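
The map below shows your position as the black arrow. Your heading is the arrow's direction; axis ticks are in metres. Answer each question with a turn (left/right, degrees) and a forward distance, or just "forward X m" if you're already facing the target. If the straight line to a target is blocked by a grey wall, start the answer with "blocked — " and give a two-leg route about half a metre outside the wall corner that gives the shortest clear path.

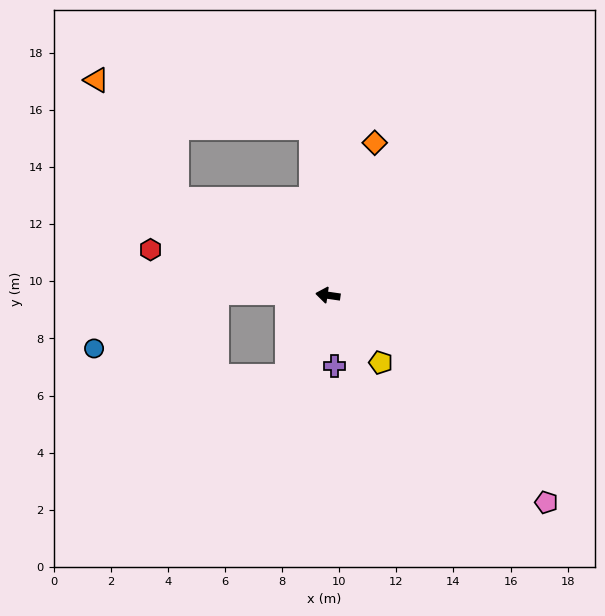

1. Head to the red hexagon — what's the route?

turn right 6°, forward 6.4 m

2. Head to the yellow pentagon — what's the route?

turn left 136°, forward 3.0 m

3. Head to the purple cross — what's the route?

turn left 103°, forward 2.5 m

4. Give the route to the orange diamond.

turn right 99°, forward 5.6 m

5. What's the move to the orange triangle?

blocked — turn right 24°, forward 6.3 m, then turn right 24°, forward 5.0 m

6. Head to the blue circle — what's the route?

blocked — turn left 7°, forward 3.9 m, then turn left 25°, forward 4.7 m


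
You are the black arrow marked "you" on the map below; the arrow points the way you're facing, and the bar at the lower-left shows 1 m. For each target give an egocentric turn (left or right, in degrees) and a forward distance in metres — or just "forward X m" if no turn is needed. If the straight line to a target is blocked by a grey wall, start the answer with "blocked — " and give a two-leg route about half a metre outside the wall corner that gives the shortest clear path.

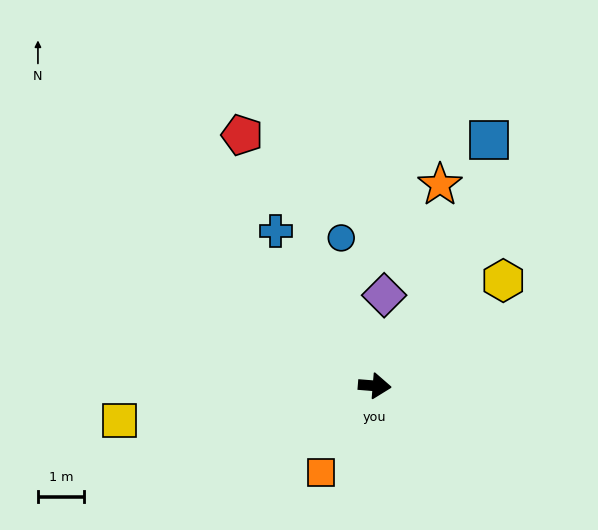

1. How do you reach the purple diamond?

turn left 89°, forward 2.0 m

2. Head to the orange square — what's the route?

turn right 117°, forward 2.2 m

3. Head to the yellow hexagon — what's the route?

turn left 44°, forward 3.6 m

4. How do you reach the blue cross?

turn left 127°, forward 4.0 m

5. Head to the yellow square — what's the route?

turn right 168°, forward 5.6 m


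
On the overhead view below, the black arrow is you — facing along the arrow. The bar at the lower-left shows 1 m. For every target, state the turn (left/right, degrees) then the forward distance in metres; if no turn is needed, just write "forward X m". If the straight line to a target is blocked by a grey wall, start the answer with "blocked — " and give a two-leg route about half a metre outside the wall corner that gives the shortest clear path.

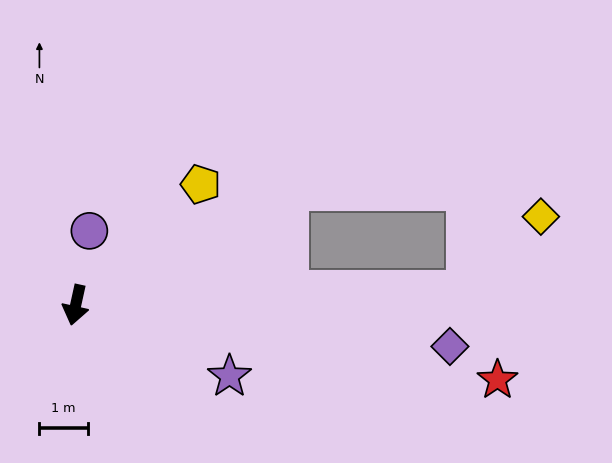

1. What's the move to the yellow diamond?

blocked — turn left 105°, forward 8.0 m, then turn left 42°, forward 2.2 m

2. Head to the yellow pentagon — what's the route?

turn left 146°, forward 3.6 m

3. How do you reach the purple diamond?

turn left 96°, forward 7.7 m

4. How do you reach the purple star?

turn left 78°, forward 3.5 m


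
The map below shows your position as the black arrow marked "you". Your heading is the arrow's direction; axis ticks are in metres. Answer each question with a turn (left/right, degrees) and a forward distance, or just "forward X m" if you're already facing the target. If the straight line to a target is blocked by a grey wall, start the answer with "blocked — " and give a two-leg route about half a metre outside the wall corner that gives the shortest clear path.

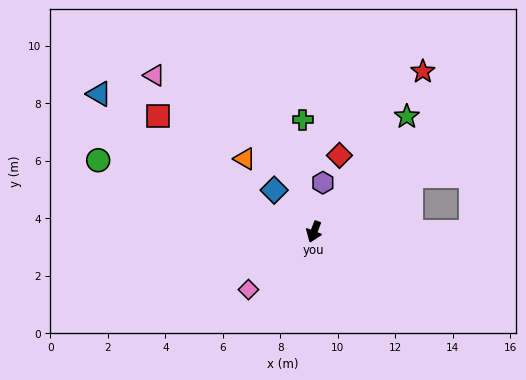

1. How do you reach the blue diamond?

turn right 115°, forward 2.0 m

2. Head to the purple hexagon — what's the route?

turn right 169°, forward 1.7 m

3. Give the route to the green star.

turn left 162°, forward 5.1 m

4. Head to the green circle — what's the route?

turn right 87°, forward 7.9 m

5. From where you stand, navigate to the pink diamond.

turn right 28°, forward 3.0 m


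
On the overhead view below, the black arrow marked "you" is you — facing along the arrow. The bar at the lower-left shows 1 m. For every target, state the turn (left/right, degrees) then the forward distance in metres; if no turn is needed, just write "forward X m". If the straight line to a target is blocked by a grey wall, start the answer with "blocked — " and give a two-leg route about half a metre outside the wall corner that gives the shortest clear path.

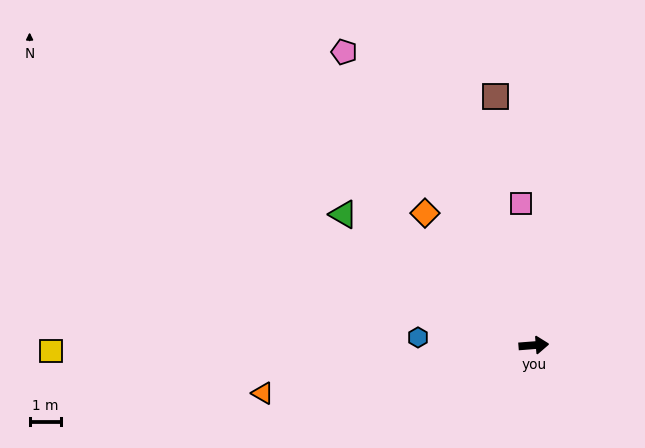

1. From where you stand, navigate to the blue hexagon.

turn left 172°, forward 3.7 m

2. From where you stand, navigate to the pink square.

turn left 91°, forward 4.6 m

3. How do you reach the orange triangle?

turn right 174°, forward 8.8 m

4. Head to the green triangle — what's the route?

turn left 141°, forward 7.4 m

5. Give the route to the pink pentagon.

turn left 118°, forward 11.2 m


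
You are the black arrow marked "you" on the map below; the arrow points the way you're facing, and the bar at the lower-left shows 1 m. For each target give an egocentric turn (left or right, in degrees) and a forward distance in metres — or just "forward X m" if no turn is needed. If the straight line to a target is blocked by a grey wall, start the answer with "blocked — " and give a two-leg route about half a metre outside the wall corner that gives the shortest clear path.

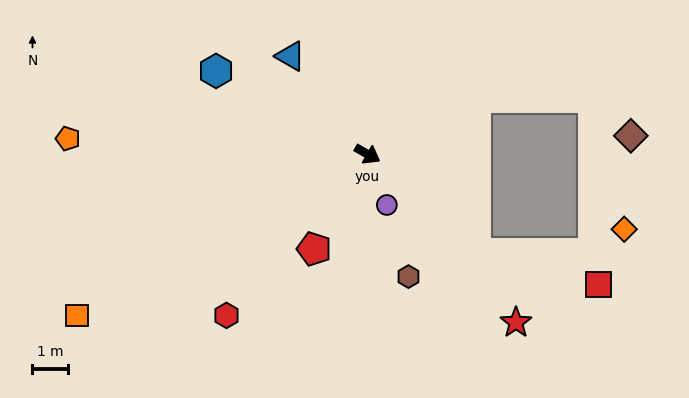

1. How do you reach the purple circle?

turn right 40°, forward 1.5 m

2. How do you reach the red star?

turn right 19°, forward 6.3 m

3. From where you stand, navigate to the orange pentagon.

turn right 153°, forward 8.4 m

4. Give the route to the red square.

blocked — turn right 13°, forward 4.1 m, then turn left 28°, forward 3.5 m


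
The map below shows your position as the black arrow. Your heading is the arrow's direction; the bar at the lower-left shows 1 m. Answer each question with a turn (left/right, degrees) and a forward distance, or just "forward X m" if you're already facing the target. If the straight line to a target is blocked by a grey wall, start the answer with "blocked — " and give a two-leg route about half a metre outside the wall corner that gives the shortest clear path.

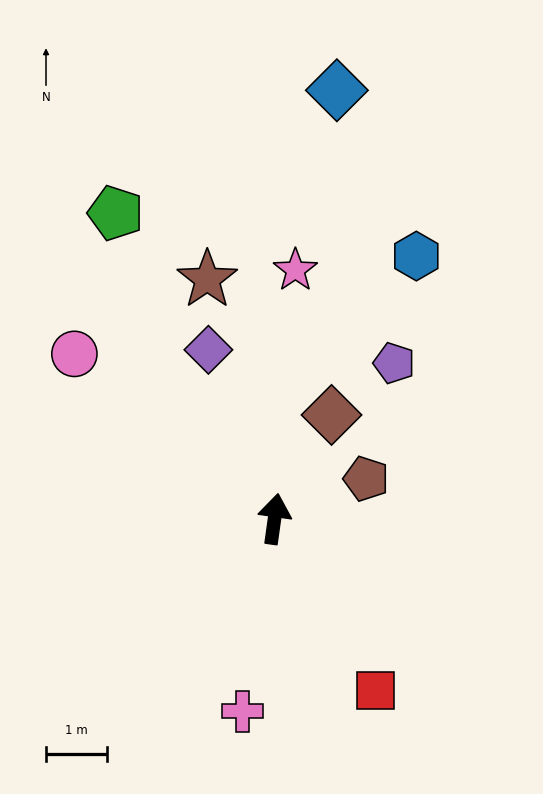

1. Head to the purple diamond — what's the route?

turn left 29°, forward 3.0 m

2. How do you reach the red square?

turn right 142°, forward 3.3 m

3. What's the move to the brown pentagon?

turn right 58°, forward 1.6 m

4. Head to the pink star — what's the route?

turn left 3°, forward 4.1 m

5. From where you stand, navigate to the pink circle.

turn left 58°, forward 4.2 m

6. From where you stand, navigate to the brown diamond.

turn right 21°, forward 1.9 m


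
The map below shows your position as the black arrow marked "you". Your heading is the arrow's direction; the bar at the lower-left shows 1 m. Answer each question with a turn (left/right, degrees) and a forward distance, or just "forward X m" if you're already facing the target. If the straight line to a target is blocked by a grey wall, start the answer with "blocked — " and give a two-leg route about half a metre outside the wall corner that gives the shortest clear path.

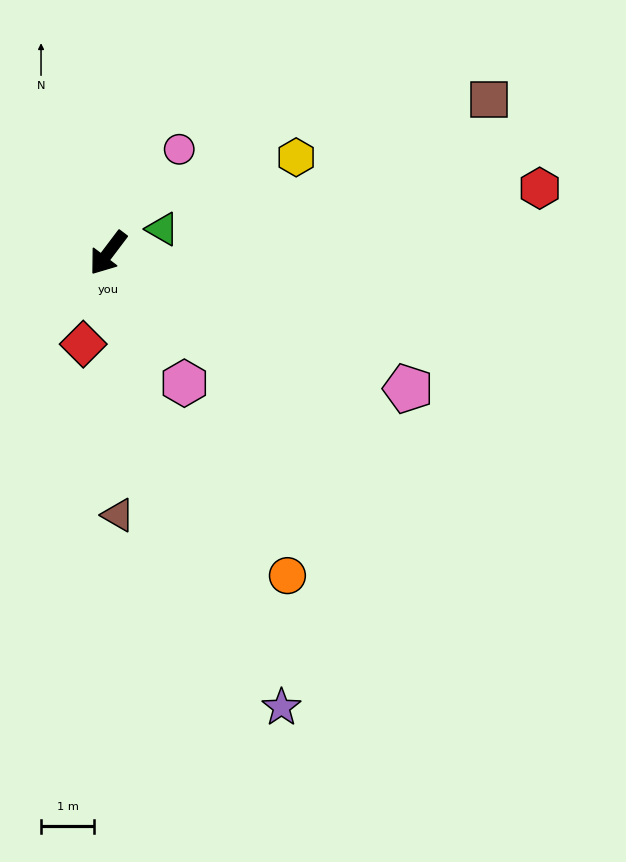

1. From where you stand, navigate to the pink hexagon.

turn left 67°, forward 2.8 m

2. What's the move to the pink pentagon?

turn left 103°, forward 6.2 m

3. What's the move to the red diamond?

turn left 22°, forward 1.8 m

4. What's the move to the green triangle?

turn left 151°, forward 1.1 m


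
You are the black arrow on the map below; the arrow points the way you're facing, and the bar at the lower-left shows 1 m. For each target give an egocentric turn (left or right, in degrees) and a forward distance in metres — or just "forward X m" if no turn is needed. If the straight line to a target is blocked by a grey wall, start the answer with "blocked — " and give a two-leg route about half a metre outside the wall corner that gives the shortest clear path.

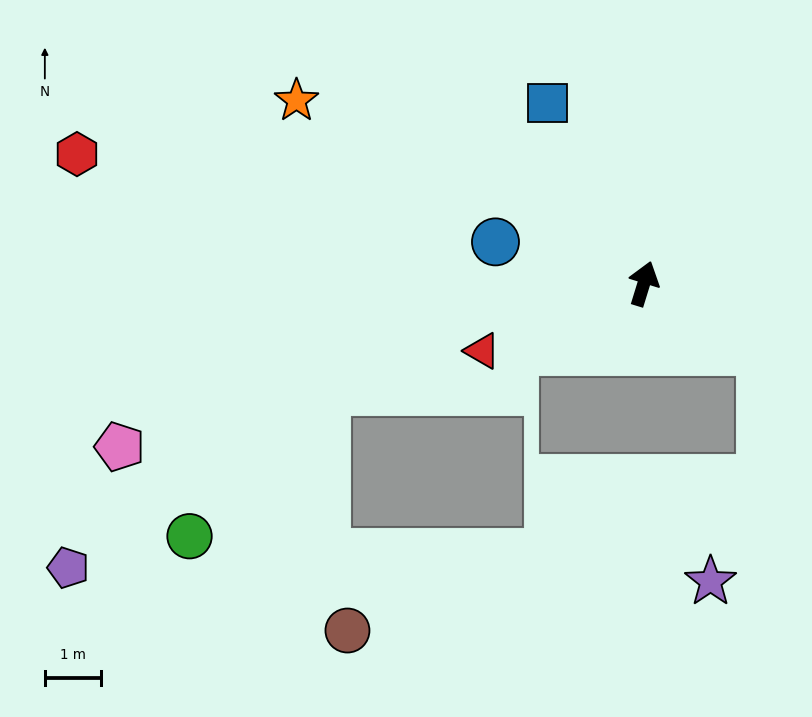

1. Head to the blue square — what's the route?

turn left 45°, forward 3.6 m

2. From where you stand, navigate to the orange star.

turn left 79°, forward 6.9 m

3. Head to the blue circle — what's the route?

turn left 91°, forward 2.7 m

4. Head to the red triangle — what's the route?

turn left 130°, forward 3.1 m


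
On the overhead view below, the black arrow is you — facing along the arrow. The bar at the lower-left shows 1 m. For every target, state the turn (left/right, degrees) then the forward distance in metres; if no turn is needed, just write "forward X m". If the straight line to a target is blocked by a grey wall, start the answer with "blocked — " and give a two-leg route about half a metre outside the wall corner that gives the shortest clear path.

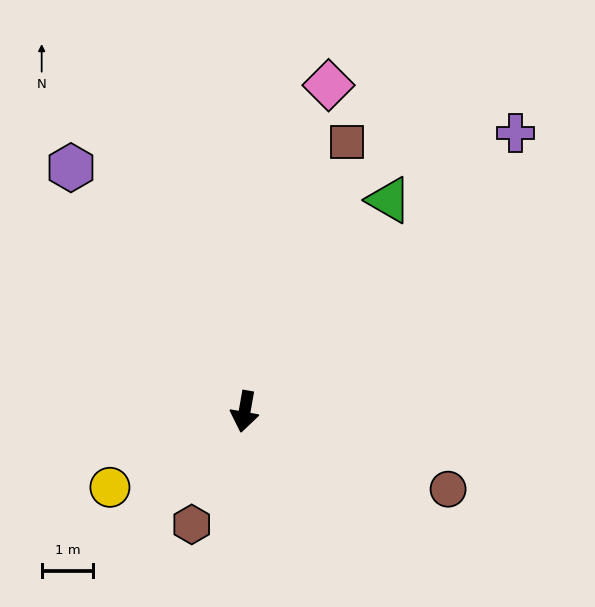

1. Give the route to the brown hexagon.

turn right 15°, forward 2.4 m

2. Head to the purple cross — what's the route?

turn left 146°, forward 7.5 m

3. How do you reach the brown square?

turn left 169°, forward 5.6 m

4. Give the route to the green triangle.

turn left 156°, forward 5.0 m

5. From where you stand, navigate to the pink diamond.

turn left 176°, forward 6.5 m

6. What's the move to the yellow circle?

turn right 51°, forward 3.0 m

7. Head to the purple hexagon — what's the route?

turn right 135°, forward 5.8 m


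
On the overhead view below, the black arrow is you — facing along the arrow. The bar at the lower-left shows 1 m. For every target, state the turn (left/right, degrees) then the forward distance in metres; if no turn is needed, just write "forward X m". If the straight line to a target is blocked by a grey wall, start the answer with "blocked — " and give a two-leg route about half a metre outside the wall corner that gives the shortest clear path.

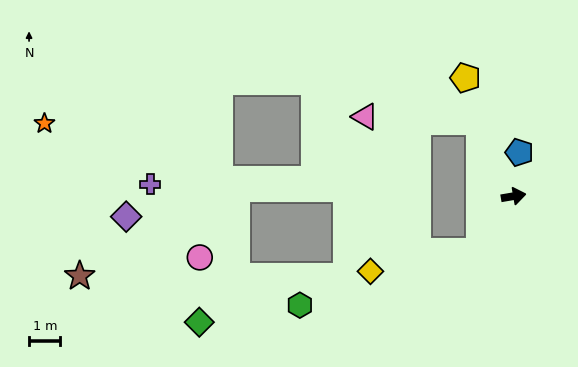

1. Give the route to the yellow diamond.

blocked — turn right 132°, forward 2.1 m, then turn right 47°, forward 3.5 m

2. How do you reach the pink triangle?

blocked — turn left 105°, forward 2.6 m, then turn left 63°, forward 3.6 m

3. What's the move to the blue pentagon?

turn left 73°, forward 1.4 m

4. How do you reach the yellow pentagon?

turn left 102°, forward 4.1 m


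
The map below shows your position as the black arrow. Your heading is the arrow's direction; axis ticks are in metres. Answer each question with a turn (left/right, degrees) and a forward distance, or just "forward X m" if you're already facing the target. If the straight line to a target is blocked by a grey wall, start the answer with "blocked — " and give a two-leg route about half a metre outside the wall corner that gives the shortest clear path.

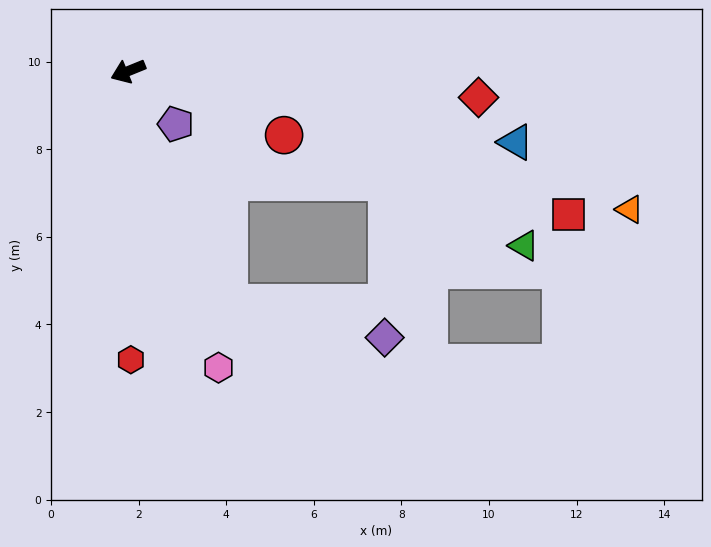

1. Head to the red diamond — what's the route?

turn left 154°, forward 8.0 m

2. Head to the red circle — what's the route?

turn left 136°, forward 3.8 m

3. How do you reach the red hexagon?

turn left 68°, forward 6.6 m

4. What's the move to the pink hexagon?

turn left 85°, forward 7.1 m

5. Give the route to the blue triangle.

turn left 147°, forward 9.0 m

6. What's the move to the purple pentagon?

turn left 110°, forward 1.6 m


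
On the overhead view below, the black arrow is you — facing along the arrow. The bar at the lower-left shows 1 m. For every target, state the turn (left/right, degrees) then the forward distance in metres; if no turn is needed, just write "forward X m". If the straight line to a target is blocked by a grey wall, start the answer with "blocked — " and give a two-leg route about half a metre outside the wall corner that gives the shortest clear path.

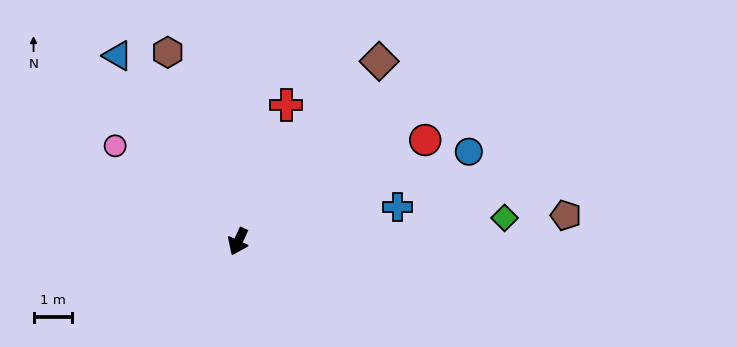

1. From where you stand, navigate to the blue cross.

turn left 127°, forward 4.3 m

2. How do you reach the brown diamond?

turn left 167°, forward 6.0 m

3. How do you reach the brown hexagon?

turn right 135°, forward 5.3 m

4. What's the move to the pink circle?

turn right 103°, forward 4.1 m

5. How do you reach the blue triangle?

turn right 123°, forward 5.8 m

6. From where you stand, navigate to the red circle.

turn left 143°, forward 5.6 m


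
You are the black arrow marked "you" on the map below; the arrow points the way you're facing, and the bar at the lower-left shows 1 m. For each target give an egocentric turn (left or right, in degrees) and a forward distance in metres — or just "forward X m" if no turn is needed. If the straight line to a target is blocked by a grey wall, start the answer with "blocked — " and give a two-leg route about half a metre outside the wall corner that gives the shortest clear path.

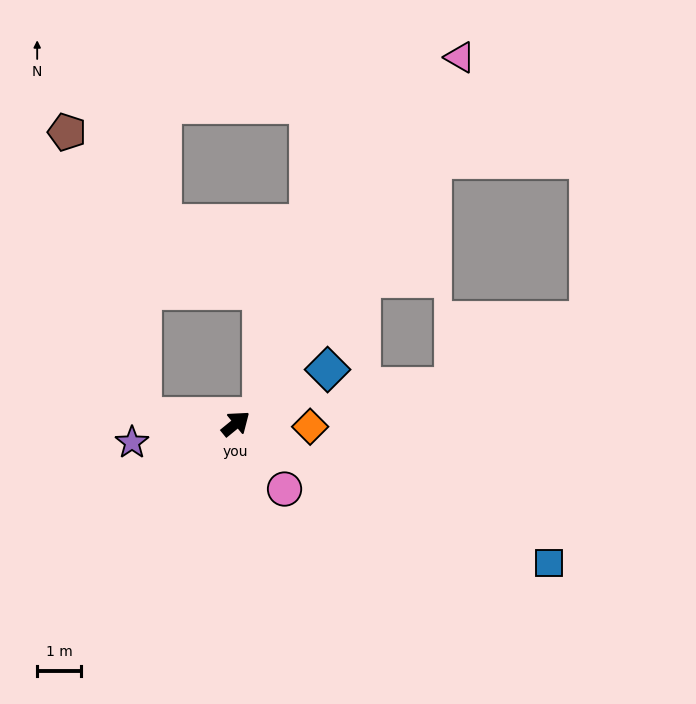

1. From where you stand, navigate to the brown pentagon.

blocked — turn left 136°, forward 2.1 m, then turn right 70°, forward 6.8 m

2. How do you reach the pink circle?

turn right 93°, forward 1.9 m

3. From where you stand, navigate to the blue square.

turn right 63°, forward 7.9 m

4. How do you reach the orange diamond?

turn right 42°, forward 1.7 m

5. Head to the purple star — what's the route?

turn left 151°, forward 2.4 m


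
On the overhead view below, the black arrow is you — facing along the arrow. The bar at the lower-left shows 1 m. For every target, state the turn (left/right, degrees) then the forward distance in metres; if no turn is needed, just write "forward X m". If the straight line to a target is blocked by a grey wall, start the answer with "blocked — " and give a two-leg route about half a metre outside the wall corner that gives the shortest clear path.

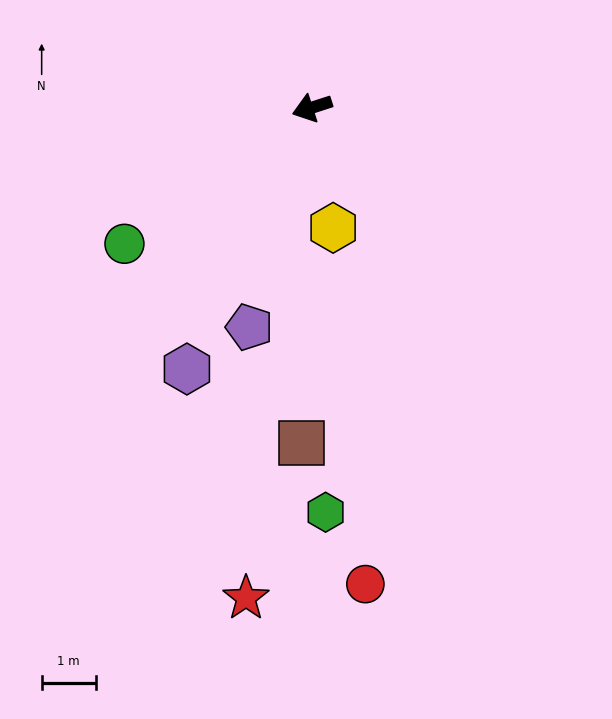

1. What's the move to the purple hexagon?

turn left 47°, forward 5.4 m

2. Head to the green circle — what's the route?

turn left 18°, forward 4.3 m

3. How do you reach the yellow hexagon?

turn left 82°, forward 2.3 m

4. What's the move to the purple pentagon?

turn left 56°, forward 4.2 m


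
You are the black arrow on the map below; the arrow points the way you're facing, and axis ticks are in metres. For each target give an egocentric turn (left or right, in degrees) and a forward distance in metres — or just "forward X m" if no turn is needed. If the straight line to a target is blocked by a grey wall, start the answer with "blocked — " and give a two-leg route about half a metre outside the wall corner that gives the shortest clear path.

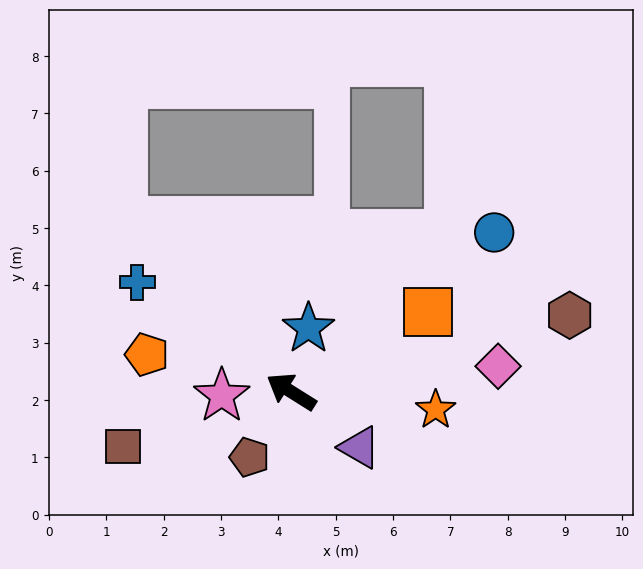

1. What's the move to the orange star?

turn right 155°, forward 2.5 m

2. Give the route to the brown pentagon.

turn left 90°, forward 1.4 m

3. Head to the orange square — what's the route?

turn right 118°, forward 2.8 m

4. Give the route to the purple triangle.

turn left 173°, forward 1.5 m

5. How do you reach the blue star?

turn right 73°, forward 1.1 m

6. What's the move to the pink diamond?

turn right 141°, forward 3.6 m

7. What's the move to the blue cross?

turn right 3°, forward 3.3 m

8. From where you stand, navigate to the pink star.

turn left 35°, forward 1.2 m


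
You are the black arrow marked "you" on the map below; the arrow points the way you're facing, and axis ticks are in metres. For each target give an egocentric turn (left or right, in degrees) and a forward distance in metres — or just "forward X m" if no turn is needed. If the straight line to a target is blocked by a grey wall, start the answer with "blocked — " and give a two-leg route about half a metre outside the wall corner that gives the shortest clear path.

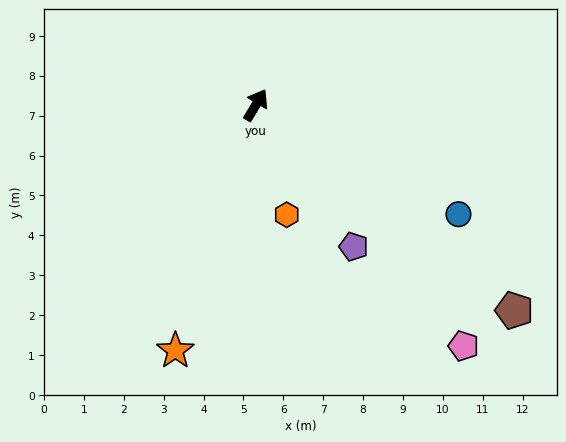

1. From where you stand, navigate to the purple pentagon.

turn right 115°, forward 4.3 m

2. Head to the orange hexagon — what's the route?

turn right 133°, forward 2.9 m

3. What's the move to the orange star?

turn right 167°, forward 6.5 m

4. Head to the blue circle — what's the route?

turn right 87°, forward 5.8 m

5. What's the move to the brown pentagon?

turn right 98°, forward 8.3 m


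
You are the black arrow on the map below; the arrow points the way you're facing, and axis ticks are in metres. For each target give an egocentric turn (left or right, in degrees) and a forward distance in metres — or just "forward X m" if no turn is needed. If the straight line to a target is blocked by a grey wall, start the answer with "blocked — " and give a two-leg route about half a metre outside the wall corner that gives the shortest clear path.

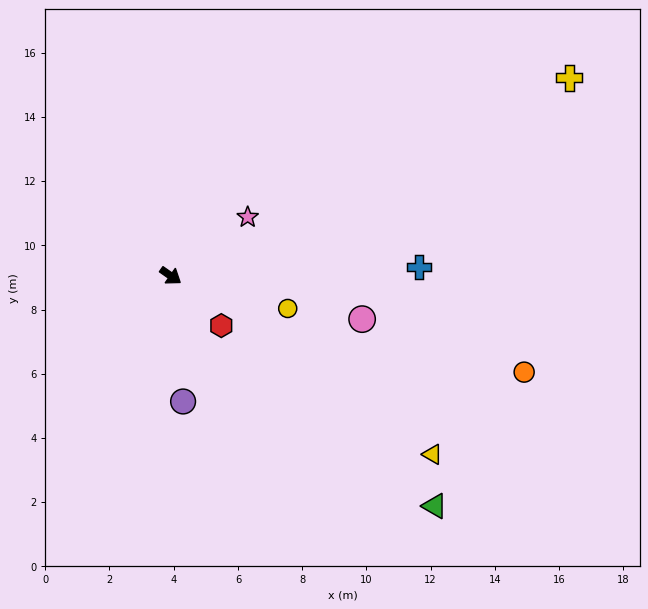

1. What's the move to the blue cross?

turn left 37°, forward 7.7 m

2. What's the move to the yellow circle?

turn left 19°, forward 3.8 m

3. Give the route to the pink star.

turn left 72°, forward 3.0 m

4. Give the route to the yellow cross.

turn left 61°, forward 13.9 m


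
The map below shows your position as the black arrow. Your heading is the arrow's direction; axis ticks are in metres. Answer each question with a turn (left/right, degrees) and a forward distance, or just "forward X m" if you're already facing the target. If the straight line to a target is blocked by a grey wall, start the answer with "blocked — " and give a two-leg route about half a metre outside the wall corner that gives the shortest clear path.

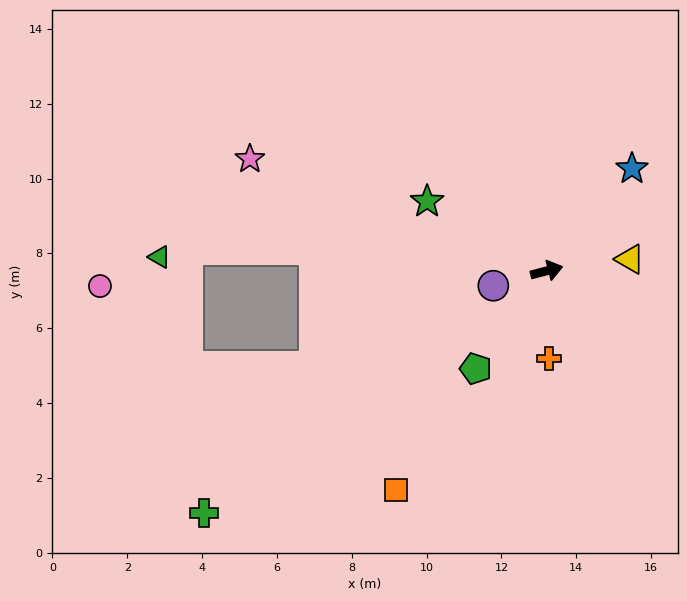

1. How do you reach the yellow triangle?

turn right 7°, forward 2.2 m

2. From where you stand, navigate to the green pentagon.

turn right 141°, forward 3.2 m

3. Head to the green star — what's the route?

turn left 135°, forward 3.7 m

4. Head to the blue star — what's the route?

turn left 36°, forward 3.6 m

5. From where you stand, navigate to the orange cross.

turn right 103°, forward 2.3 m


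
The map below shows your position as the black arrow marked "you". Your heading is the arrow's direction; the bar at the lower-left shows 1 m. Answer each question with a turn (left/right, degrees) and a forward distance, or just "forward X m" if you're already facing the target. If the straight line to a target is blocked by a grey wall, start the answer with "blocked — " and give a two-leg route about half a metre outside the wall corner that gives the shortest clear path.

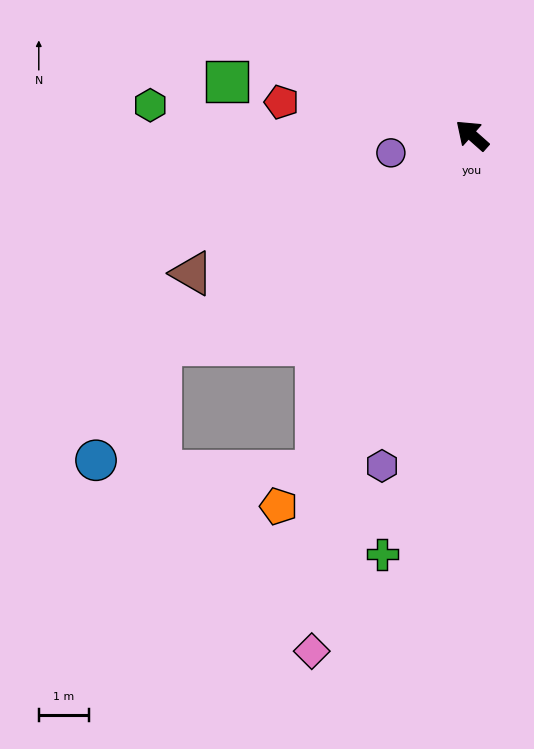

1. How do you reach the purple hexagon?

turn left 116°, forward 6.9 m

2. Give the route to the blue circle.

blocked — turn left 76°, forward 7.5 m, then turn left 26°, forward 2.7 m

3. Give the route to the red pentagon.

turn left 32°, forward 3.9 m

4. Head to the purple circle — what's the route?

turn left 54°, forward 1.7 m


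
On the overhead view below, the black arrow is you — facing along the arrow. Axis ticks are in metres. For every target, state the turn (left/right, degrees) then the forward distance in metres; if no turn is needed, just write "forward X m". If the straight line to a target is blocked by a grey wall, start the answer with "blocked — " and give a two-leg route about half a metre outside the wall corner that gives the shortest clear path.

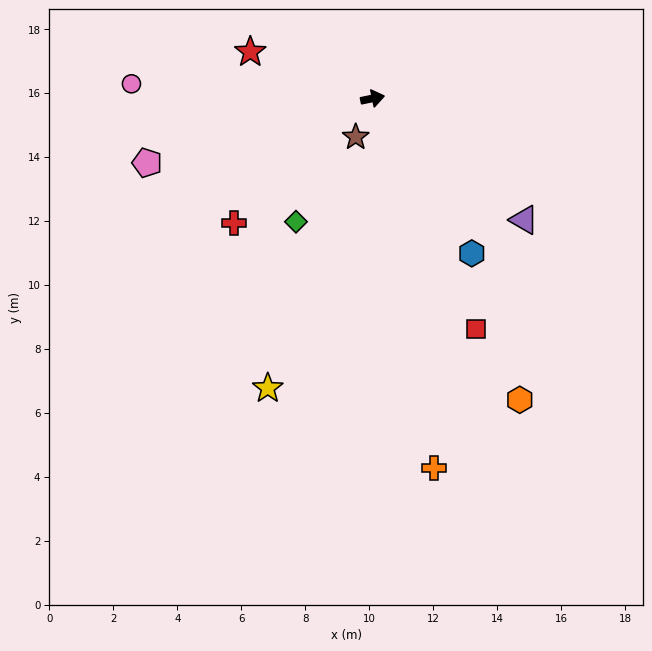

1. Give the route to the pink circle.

turn left 165°, forward 7.6 m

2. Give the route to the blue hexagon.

turn right 69°, forward 5.8 m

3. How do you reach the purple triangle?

turn right 50°, forward 6.1 m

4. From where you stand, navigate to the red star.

turn left 148°, forward 4.1 m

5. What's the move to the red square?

turn right 77°, forward 7.9 m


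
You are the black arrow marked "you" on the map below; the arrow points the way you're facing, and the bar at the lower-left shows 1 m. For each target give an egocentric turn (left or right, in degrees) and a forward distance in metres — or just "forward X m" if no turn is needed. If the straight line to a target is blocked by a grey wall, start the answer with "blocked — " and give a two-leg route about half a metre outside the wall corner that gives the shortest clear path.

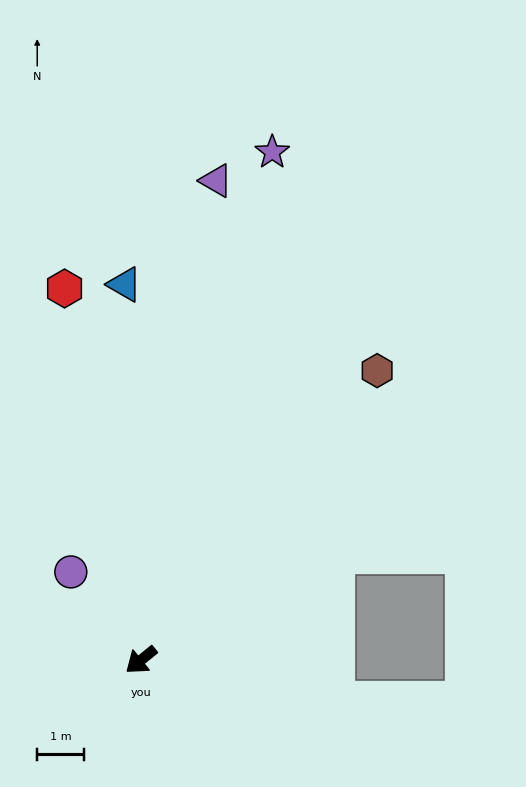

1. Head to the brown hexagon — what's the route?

turn right 168°, forward 7.9 m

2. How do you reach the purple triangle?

turn right 138°, forward 10.3 m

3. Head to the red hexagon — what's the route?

turn right 117°, forward 8.1 m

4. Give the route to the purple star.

turn right 143°, forward 11.1 m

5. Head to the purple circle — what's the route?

turn right 90°, forward 2.4 m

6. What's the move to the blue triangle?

turn right 126°, forward 8.0 m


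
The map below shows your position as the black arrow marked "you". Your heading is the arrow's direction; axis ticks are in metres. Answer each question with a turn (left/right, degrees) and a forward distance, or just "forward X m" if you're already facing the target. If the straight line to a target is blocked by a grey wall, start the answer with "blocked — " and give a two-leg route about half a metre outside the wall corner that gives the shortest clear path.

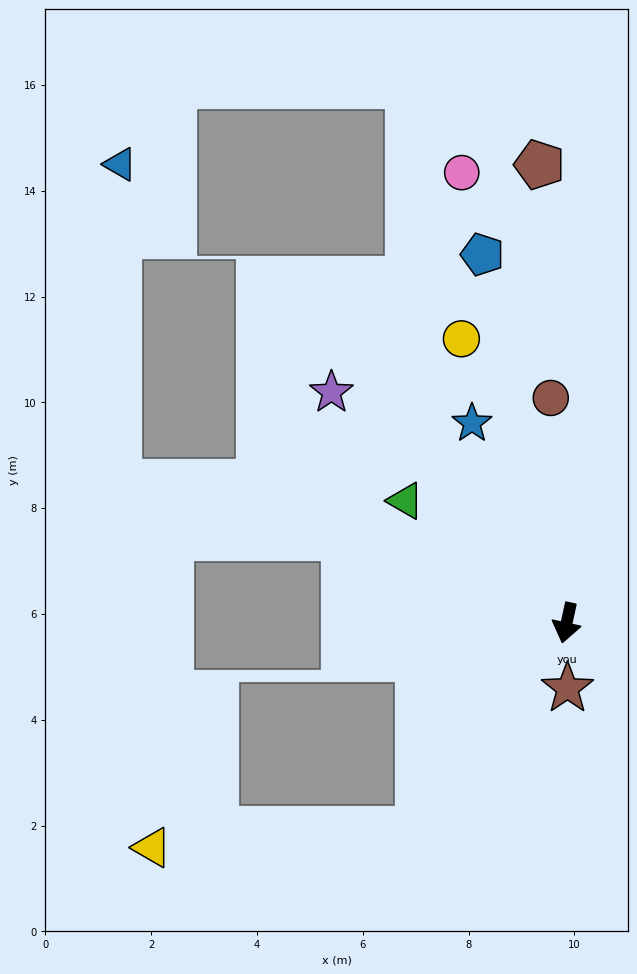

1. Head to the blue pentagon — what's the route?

turn right 155°, forward 7.1 m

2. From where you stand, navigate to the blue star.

turn right 142°, forward 4.2 m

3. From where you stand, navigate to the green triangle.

turn right 115°, forward 3.8 m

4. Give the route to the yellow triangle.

blocked — turn right 24°, forward 4.8 m, then turn right 50°, forward 5.0 m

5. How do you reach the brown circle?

turn right 164°, forward 4.3 m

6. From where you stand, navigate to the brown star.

turn left 13°, forward 1.2 m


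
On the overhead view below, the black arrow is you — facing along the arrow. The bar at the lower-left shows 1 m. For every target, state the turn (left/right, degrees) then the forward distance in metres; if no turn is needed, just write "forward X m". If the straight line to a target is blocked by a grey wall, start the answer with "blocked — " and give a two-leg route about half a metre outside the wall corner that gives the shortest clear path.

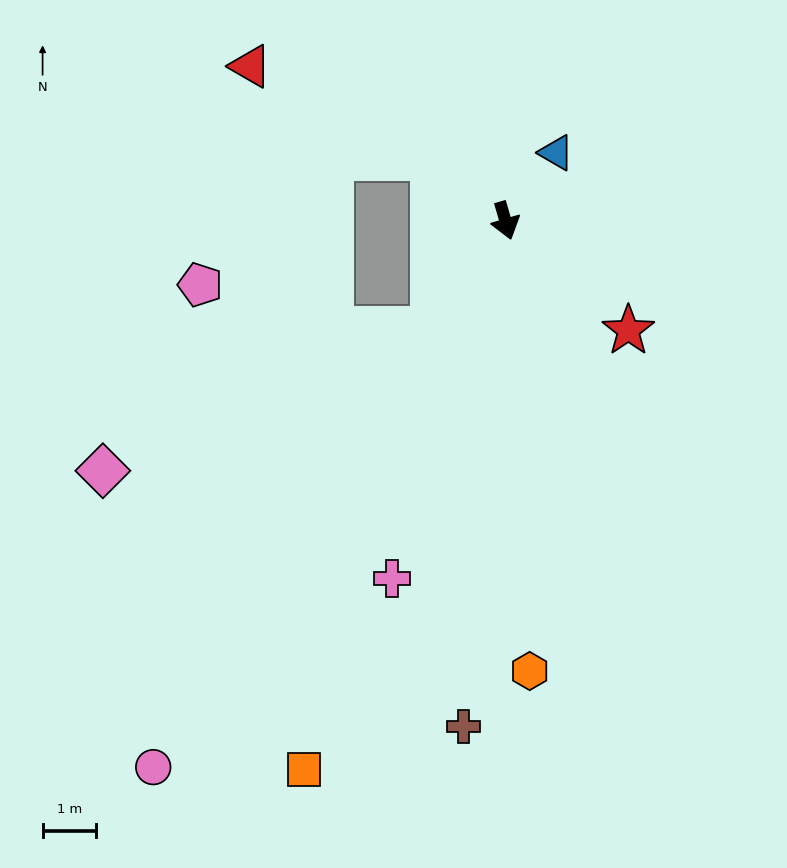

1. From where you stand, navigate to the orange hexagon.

turn right 13°, forward 8.4 m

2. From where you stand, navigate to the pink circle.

turn right 49°, forward 12.1 m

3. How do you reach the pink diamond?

blocked — turn right 50°, forward 2.4 m, then turn right 33°, forward 6.7 m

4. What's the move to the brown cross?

turn right 21°, forward 9.5 m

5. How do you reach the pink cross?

turn right 34°, forward 7.0 m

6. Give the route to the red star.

turn left 32°, forward 3.1 m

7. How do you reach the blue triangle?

turn left 127°, forward 1.6 m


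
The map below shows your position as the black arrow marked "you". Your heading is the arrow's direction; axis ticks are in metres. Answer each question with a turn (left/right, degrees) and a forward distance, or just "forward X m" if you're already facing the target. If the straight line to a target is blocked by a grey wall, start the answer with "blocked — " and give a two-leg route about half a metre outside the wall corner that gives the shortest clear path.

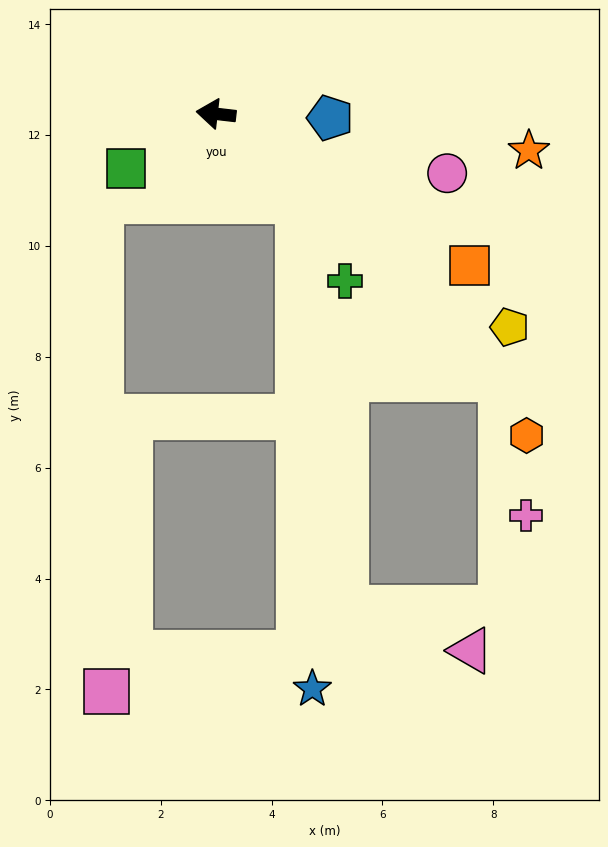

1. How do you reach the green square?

turn left 38°, forward 1.9 m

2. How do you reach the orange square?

turn left 156°, forward 5.3 m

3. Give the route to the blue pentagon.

turn right 175°, forward 2.1 m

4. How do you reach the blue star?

blocked — turn left 141°, forward 2.2 m, then turn right 43°, forward 8.8 m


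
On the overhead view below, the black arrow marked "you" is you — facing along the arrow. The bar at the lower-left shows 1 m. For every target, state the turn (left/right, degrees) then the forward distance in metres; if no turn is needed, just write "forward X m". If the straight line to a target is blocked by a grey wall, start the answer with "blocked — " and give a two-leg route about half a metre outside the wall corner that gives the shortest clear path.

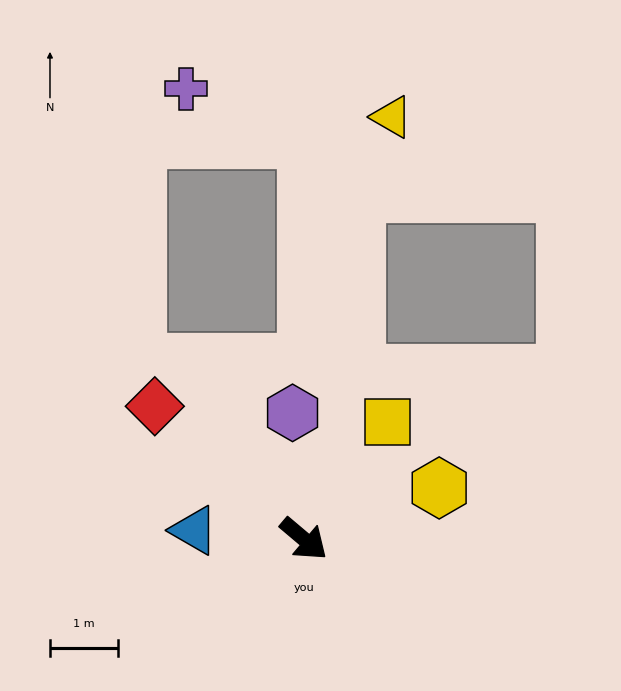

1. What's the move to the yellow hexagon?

turn left 61°, forward 2.1 m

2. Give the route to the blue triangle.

turn right 144°, forward 1.6 m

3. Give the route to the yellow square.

turn left 95°, forward 2.1 m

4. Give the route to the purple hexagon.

turn left 135°, forward 1.9 m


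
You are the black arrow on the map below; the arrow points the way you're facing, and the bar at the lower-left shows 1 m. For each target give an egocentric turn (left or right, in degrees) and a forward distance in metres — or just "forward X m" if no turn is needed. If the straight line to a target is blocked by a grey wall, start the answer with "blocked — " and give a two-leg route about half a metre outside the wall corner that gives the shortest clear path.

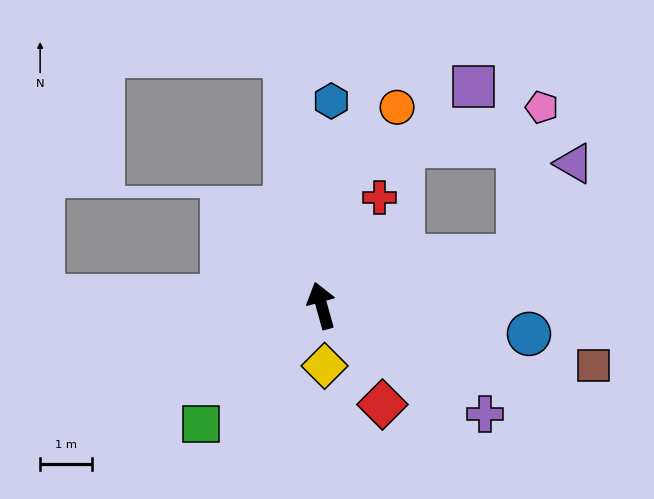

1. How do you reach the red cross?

turn right 44°, forward 2.4 m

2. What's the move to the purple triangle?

blocked — turn right 92°, forward 3.9 m, then turn left 46°, forward 2.1 m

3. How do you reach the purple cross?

turn right 139°, forward 3.8 m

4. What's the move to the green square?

turn left 119°, forward 3.3 m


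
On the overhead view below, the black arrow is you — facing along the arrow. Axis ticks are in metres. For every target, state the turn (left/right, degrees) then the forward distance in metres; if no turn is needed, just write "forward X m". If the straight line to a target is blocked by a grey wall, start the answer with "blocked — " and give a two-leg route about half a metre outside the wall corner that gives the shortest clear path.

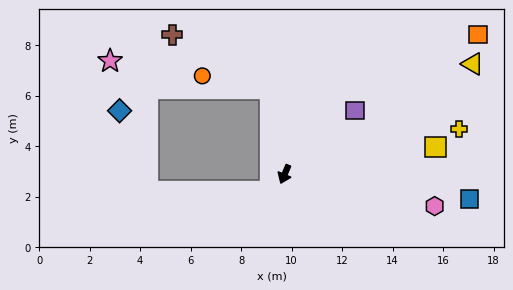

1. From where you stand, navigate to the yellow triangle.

turn left 143°, forward 8.6 m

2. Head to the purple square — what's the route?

turn left 155°, forward 3.8 m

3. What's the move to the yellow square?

turn left 123°, forward 6.1 m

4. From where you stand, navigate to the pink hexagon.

turn left 101°, forward 6.1 m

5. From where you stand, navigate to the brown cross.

blocked — turn right 148°, forward 3.4 m, then turn left 52°, forward 4.4 m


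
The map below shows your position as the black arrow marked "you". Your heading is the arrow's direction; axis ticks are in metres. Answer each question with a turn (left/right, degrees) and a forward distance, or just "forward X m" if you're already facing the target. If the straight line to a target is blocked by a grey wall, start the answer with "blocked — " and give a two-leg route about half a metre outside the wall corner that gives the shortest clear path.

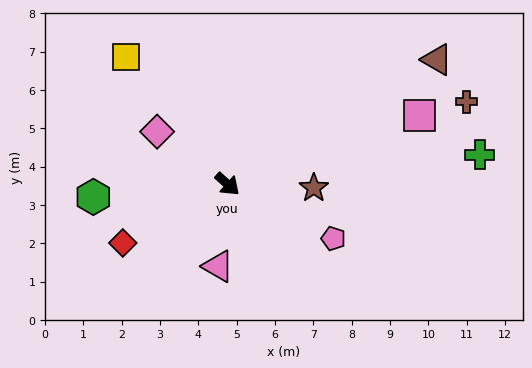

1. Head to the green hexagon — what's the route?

turn right 133°, forward 3.5 m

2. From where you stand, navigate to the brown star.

turn left 39°, forward 2.3 m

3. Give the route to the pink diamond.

turn right 175°, forward 2.3 m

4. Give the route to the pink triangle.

turn right 55°, forward 2.2 m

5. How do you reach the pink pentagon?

turn left 15°, forward 3.1 m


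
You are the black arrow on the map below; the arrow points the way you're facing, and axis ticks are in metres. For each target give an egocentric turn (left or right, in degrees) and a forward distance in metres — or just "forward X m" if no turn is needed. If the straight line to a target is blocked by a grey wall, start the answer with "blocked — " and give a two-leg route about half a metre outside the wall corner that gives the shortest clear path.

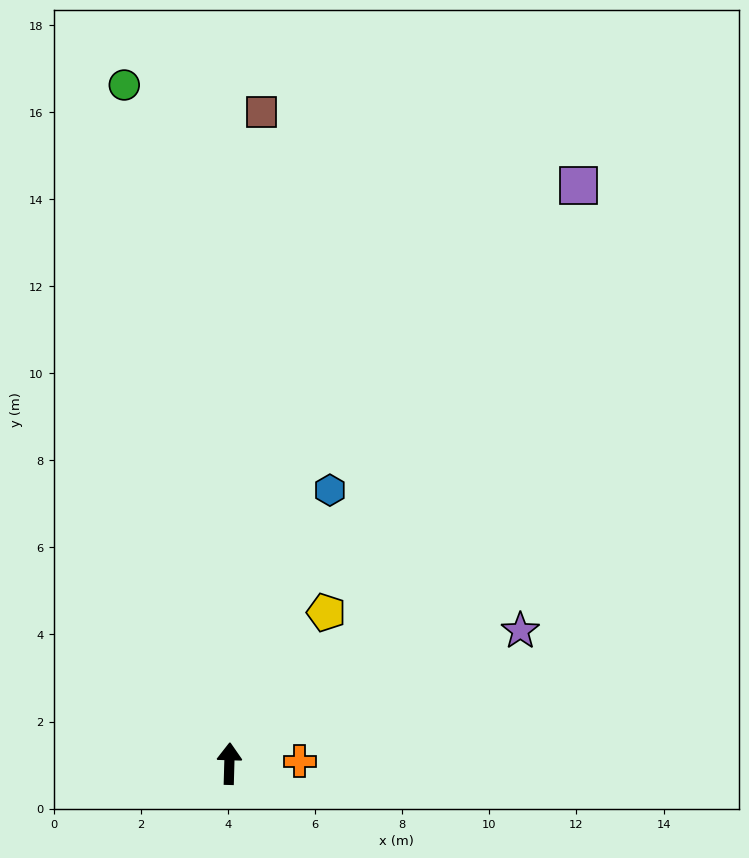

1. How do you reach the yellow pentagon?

turn right 31°, forward 4.1 m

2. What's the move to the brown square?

forward 15.0 m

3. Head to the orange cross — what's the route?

turn right 86°, forward 1.6 m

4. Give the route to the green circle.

turn left 10°, forward 15.8 m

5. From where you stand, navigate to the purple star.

turn right 64°, forward 7.3 m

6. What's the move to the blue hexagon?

turn right 19°, forward 6.7 m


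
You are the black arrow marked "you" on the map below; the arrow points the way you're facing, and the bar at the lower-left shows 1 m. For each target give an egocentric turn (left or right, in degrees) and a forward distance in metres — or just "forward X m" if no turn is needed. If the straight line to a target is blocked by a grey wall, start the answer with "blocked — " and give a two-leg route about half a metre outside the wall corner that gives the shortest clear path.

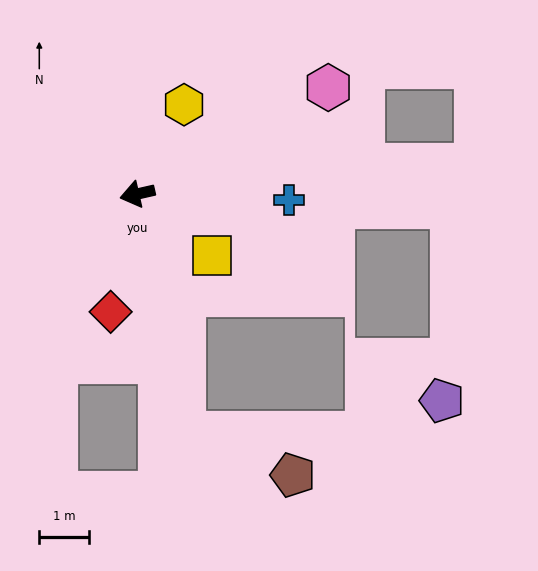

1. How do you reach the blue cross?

turn left 165°, forward 3.0 m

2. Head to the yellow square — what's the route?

turn left 128°, forward 1.9 m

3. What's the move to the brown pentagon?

blocked — turn left 88°, forward 4.9 m, then turn left 58°, forward 2.3 m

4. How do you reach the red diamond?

turn left 64°, forward 2.4 m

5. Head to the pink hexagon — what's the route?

turn right 164°, forward 4.4 m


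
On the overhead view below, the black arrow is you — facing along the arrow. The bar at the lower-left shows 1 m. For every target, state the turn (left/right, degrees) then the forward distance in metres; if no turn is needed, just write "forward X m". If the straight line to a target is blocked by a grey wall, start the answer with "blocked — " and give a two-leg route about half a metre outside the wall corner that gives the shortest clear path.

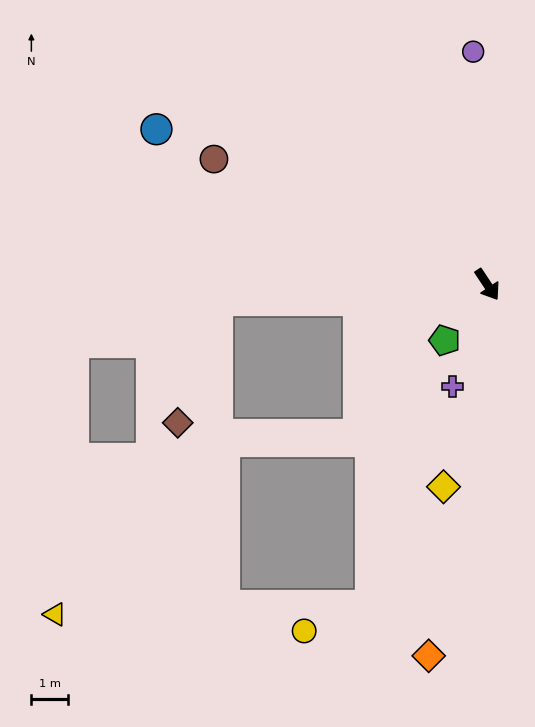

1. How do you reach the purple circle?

turn left 150°, forward 6.3 m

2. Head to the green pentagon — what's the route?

turn right 71°, forward 1.9 m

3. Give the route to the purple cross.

turn right 52°, forward 2.9 m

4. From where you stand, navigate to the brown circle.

turn right 148°, forward 8.1 m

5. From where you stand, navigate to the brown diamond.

blocked — turn right 120°, forward 7.3 m, then turn left 68°, forward 3.5 m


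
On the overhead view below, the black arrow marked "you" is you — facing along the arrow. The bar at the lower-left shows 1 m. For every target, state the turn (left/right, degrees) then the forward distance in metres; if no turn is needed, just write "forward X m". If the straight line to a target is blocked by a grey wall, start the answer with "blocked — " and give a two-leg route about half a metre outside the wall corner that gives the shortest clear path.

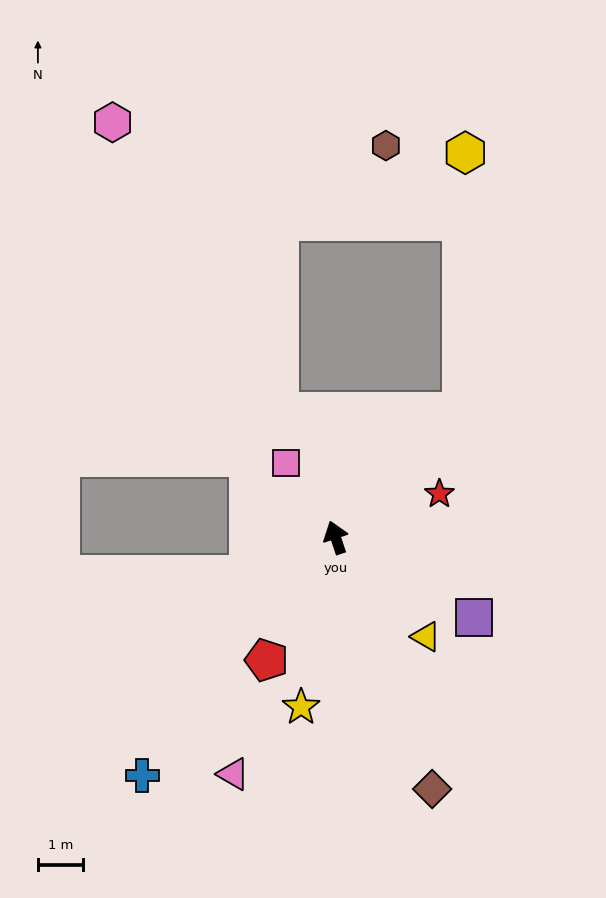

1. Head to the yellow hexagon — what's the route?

blocked — turn right 64°, forward 3.9 m, then turn left 45°, forward 5.7 m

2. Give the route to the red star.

turn right 86°, forward 2.5 m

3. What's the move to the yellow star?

turn left 150°, forward 3.8 m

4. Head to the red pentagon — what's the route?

turn left 132°, forward 3.1 m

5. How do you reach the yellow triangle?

turn right 156°, forward 2.9 m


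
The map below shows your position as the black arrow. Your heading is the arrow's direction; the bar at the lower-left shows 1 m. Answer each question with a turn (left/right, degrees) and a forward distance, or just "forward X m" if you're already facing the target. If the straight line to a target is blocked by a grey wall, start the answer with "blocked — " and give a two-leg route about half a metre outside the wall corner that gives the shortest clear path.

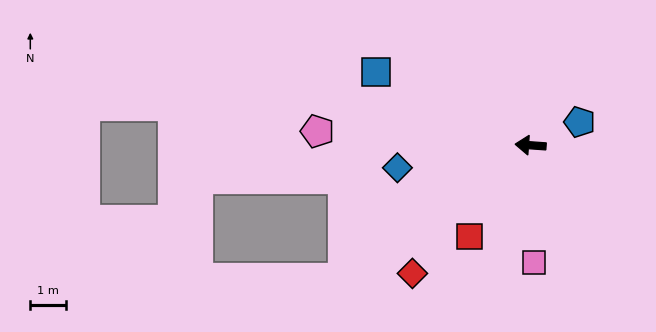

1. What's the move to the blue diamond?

turn left 14°, forward 3.8 m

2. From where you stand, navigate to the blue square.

turn right 21°, forward 4.8 m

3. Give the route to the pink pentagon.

forward 6.0 m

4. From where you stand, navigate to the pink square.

turn left 96°, forward 3.3 m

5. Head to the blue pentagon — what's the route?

turn right 151°, forward 1.5 m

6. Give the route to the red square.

turn left 60°, forward 3.1 m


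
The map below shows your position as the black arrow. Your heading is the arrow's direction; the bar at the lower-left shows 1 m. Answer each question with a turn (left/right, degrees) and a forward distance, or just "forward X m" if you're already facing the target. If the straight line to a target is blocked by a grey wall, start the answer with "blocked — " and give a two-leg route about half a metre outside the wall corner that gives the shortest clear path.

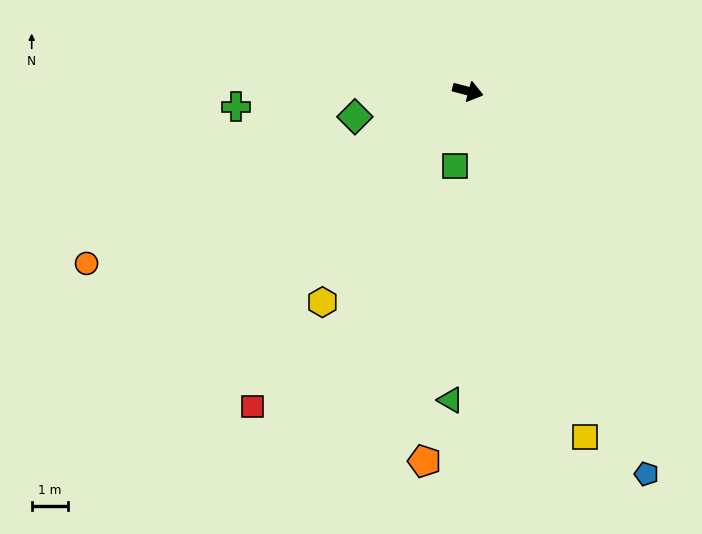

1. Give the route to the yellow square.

turn right 56°, forward 9.9 m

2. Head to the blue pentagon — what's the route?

turn right 50°, forward 11.5 m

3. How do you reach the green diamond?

turn right 152°, forward 3.2 m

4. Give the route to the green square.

turn right 85°, forward 2.1 m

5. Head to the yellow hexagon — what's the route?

turn right 110°, forward 7.0 m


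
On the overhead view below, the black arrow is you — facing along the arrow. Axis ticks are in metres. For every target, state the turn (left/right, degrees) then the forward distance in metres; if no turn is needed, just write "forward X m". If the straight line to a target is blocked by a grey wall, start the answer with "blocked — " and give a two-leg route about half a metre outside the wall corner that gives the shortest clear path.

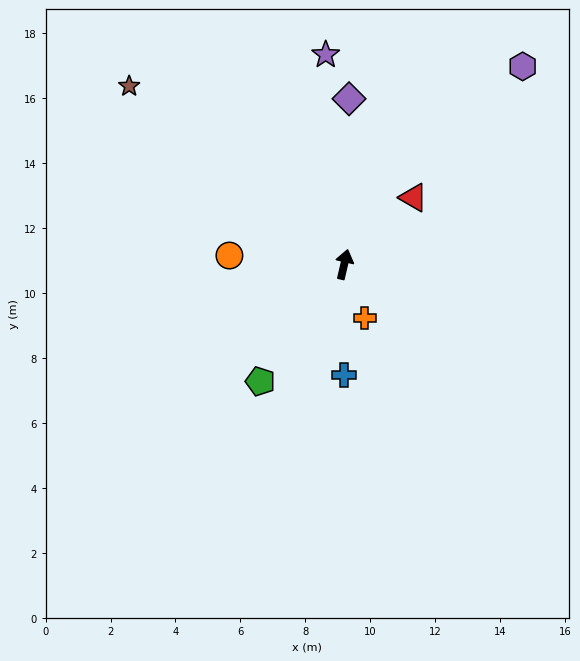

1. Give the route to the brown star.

turn left 63°, forward 8.6 m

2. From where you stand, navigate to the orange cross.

turn right 146°, forward 1.8 m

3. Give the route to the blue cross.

turn right 167°, forward 3.4 m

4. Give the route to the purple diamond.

turn left 11°, forward 5.1 m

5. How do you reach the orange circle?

turn left 99°, forward 3.5 m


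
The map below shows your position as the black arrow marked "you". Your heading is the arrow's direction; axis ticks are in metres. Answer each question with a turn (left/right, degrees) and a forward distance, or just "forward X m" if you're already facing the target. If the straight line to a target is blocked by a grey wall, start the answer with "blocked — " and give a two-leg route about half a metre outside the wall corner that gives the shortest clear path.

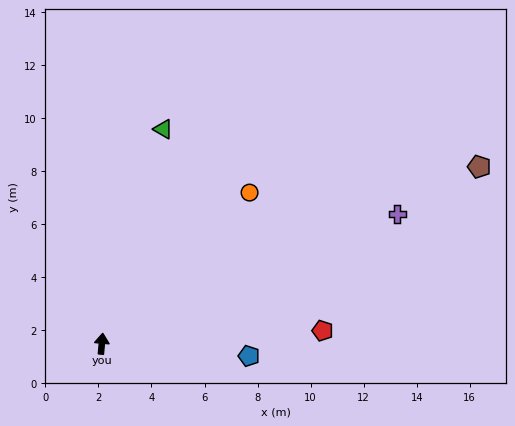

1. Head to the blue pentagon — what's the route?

turn right 90°, forward 5.6 m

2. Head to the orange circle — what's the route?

turn right 39°, forward 8.0 m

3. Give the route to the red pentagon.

turn right 82°, forward 8.3 m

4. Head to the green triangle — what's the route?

turn right 11°, forward 8.4 m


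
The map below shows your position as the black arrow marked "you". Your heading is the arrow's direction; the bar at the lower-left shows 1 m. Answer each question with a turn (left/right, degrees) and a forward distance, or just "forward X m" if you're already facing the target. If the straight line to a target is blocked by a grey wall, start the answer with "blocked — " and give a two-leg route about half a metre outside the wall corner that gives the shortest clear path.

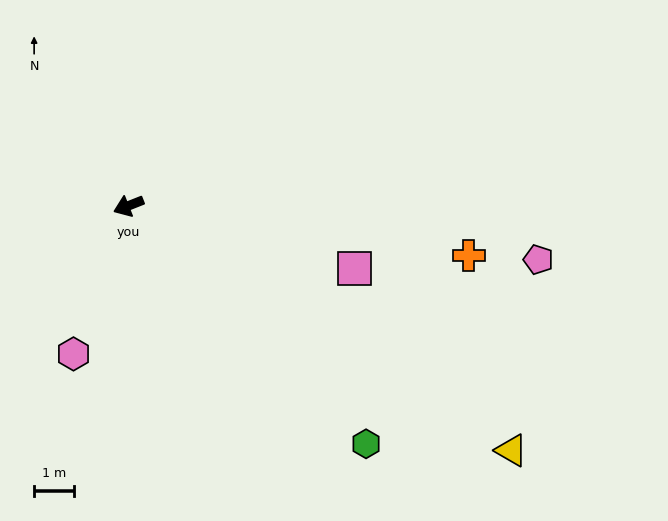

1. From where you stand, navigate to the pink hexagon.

turn left 48°, forward 3.9 m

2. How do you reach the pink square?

turn left 143°, forward 5.9 m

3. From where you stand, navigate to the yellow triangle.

turn left 126°, forward 11.4 m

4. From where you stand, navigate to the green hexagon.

turn left 113°, forward 8.4 m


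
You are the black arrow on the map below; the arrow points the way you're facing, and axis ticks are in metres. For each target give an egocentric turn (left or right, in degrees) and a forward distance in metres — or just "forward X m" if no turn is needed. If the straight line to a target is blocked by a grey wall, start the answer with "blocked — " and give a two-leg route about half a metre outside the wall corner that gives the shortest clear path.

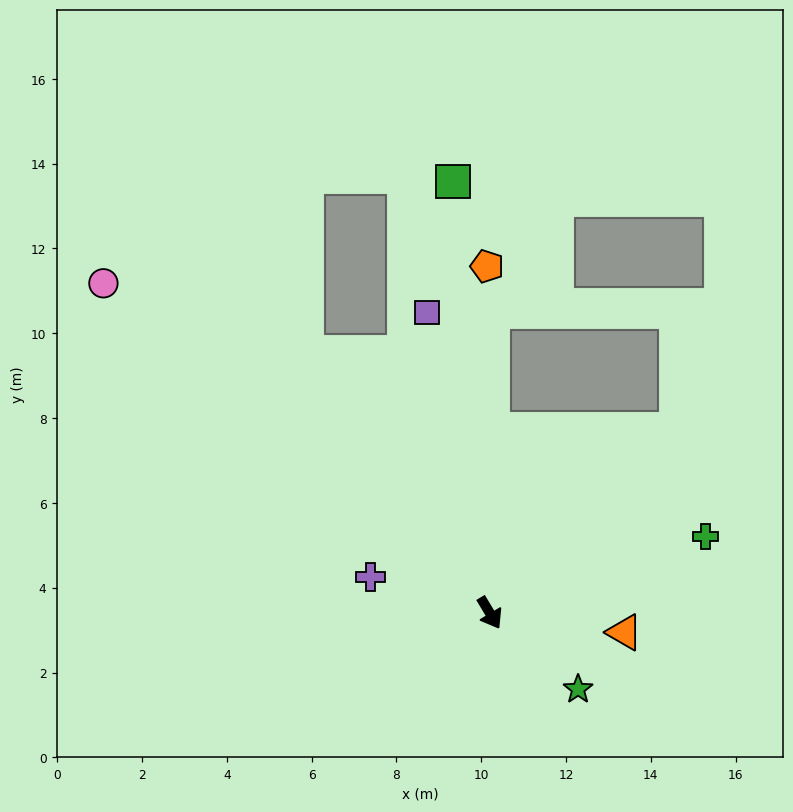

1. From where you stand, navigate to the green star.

turn left 18°, forward 2.8 m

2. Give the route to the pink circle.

turn right 161°, forward 12.0 m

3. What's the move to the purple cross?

turn right 138°, forward 2.9 m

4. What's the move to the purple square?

turn left 161°, forward 7.2 m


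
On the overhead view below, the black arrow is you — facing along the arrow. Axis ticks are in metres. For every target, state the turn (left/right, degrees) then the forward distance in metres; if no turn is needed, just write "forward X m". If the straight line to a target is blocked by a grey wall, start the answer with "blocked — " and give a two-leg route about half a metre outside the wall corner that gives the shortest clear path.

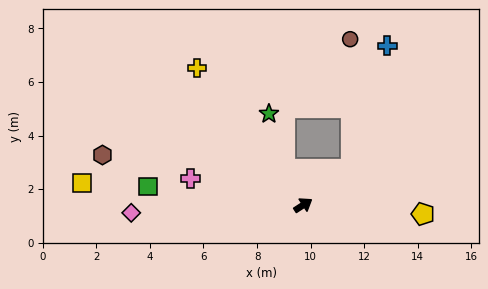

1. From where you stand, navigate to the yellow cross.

turn left 95°, forward 6.5 m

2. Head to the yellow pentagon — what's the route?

turn right 37°, forward 4.5 m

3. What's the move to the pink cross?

turn left 134°, forward 4.3 m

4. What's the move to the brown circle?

blocked — turn left 3°, forward 2.2 m, then turn left 55°, forward 4.9 m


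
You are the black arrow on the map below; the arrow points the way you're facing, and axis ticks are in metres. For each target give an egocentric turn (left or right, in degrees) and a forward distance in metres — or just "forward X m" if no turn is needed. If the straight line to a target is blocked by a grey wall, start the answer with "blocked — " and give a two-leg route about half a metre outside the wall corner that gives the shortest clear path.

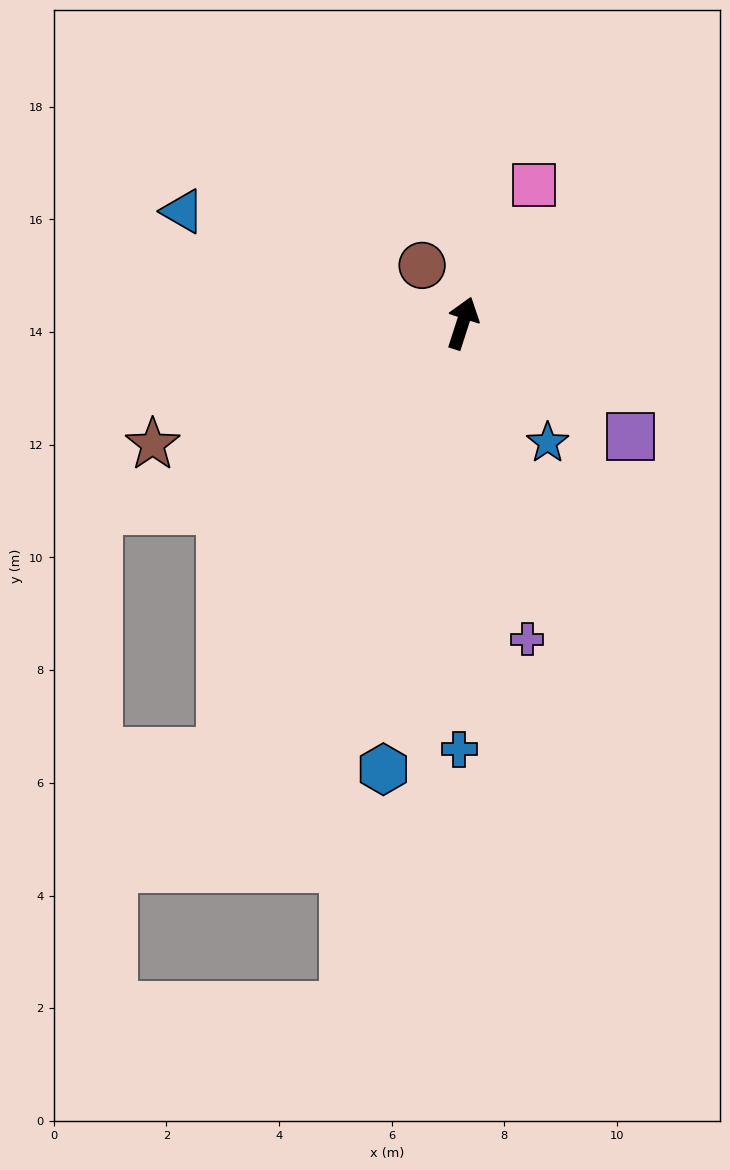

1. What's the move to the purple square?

turn right 106°, forward 3.6 m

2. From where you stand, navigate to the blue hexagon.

turn right 172°, forward 8.0 m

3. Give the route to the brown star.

turn left 129°, forward 5.9 m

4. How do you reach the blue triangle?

turn left 86°, forward 5.3 m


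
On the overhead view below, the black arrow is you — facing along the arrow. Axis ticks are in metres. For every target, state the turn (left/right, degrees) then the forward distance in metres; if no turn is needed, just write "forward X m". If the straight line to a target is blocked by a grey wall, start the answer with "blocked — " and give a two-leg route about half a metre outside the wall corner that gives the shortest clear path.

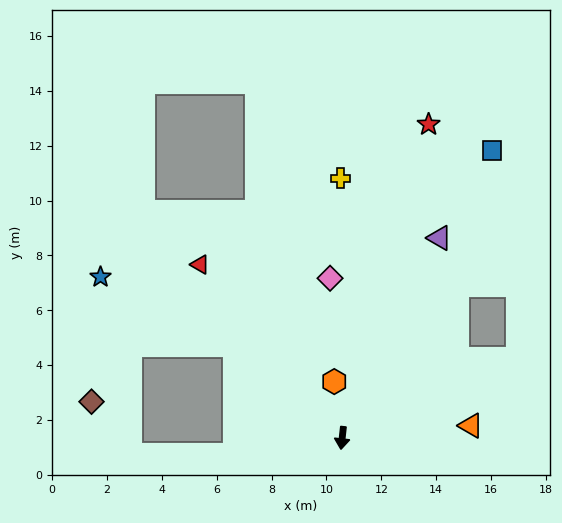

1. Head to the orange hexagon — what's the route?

turn right 166°, forward 2.1 m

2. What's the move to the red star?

turn left 171°, forward 11.9 m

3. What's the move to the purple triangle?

turn left 160°, forward 8.1 m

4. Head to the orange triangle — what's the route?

turn left 102°, forward 4.7 m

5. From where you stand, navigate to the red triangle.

turn right 134°, forward 8.2 m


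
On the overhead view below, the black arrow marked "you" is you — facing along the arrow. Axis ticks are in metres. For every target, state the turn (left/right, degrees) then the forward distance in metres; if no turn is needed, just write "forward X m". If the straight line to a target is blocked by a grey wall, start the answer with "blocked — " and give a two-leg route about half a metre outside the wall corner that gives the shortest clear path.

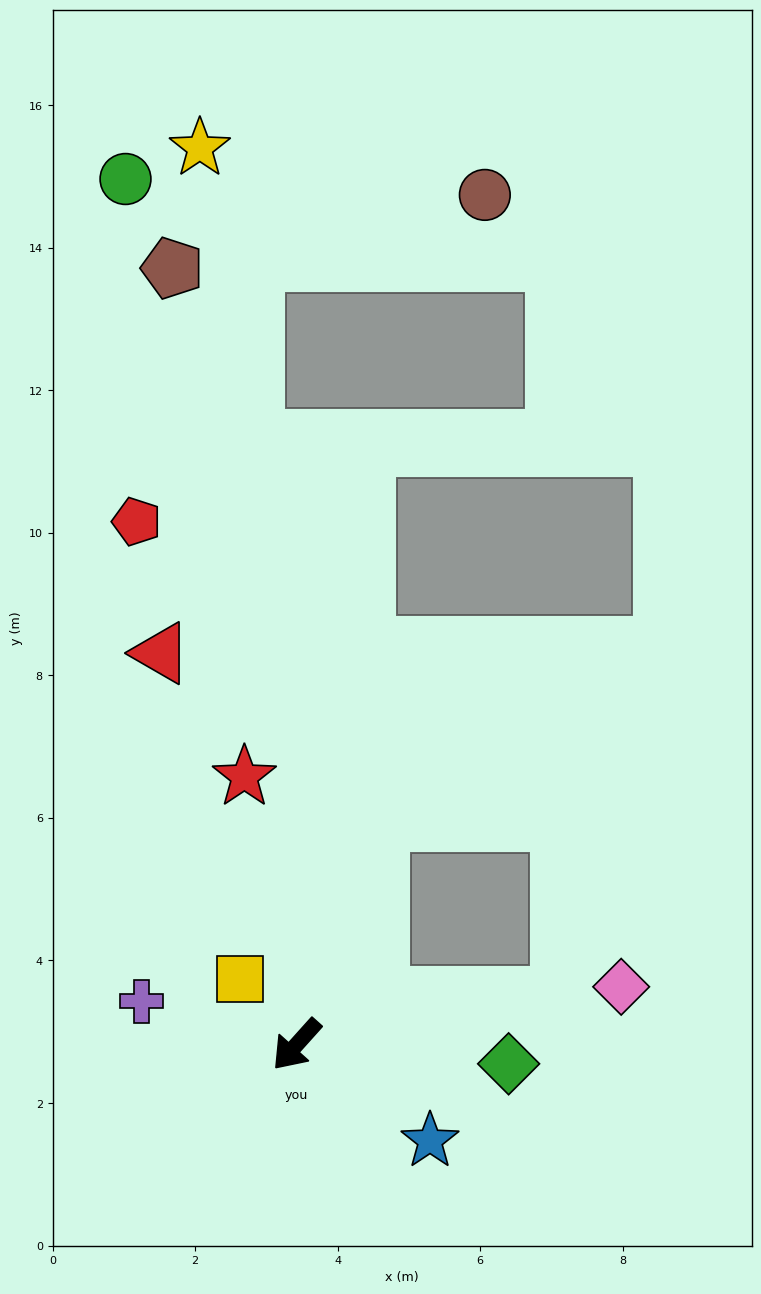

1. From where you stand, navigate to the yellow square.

turn right 97°, forward 1.2 m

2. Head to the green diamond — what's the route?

turn left 127°, forward 3.0 m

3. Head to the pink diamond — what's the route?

turn left 142°, forward 4.6 m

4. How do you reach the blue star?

turn left 96°, forward 2.3 m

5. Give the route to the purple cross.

turn right 64°, forward 2.3 m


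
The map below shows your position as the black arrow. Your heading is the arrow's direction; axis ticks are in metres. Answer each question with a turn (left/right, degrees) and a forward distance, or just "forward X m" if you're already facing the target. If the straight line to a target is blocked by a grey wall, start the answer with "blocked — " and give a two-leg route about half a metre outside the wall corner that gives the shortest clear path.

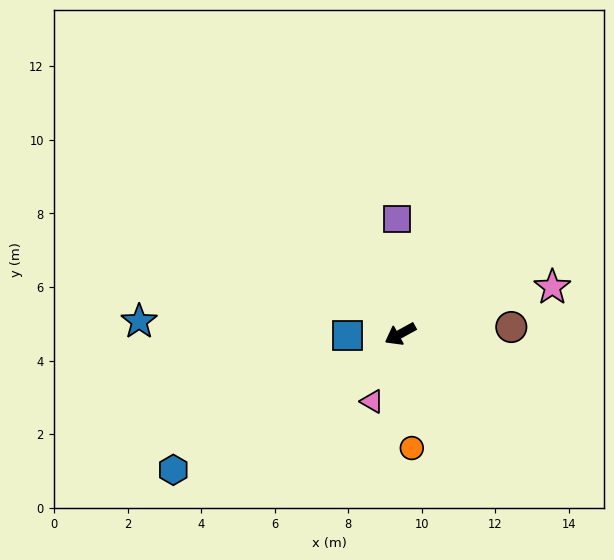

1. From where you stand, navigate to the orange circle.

turn left 67°, forward 3.1 m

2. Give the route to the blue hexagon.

turn left 2°, forward 7.2 m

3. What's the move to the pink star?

turn left 168°, forward 4.3 m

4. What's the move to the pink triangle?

turn left 39°, forward 2.0 m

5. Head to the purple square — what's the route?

turn right 117°, forward 3.1 m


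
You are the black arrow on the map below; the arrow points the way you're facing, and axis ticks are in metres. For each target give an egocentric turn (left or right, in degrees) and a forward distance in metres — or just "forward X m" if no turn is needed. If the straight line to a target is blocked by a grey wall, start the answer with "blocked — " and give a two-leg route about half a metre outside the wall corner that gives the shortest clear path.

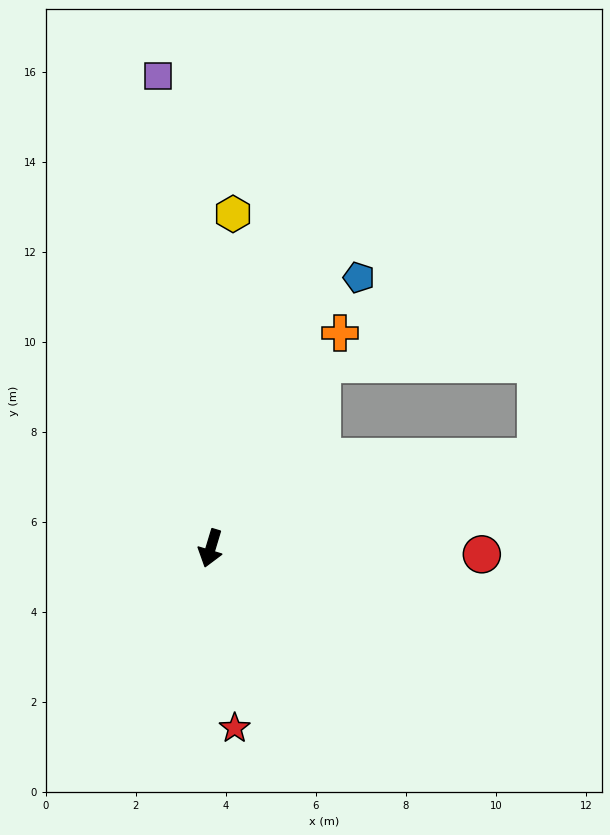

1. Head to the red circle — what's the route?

turn left 105°, forward 6.0 m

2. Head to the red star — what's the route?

turn left 24°, forward 4.0 m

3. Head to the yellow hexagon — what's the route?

turn right 167°, forward 7.4 m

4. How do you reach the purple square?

turn right 157°, forward 10.6 m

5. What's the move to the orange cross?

turn left 166°, forward 5.6 m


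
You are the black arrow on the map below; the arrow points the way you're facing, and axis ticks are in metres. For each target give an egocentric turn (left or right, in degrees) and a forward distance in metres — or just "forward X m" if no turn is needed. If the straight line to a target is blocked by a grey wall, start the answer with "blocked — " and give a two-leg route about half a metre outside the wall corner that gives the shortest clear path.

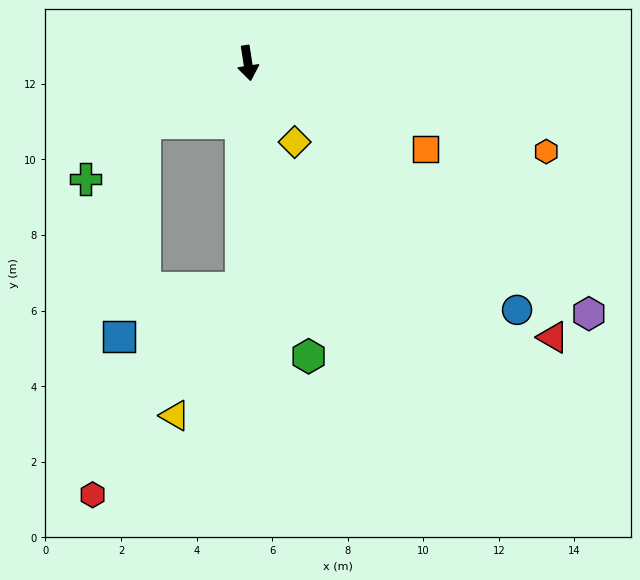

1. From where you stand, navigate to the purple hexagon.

turn left 45°, forward 11.2 m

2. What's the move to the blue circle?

turn left 39°, forward 9.7 m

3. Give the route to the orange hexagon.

turn left 65°, forward 8.2 m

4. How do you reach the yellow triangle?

blocked — turn right 11°, forward 6.0 m, then turn right 25°, forward 3.8 m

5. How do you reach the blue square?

blocked — turn right 69°, forward 3.1 m, then turn left 53°, forward 5.7 m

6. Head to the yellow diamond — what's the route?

turn left 22°, forward 2.4 m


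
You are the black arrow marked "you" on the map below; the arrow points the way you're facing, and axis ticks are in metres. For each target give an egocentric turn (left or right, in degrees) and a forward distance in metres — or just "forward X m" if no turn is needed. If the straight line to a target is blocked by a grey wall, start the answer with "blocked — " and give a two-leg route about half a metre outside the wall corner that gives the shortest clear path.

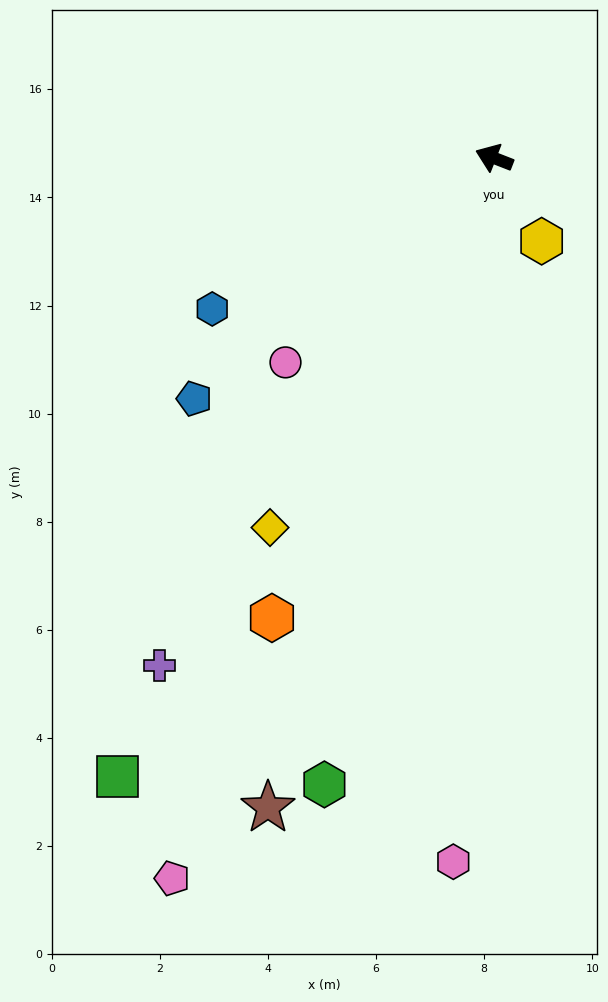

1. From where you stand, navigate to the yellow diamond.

turn left 80°, forward 8.0 m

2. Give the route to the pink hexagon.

turn left 108°, forward 13.0 m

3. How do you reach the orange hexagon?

turn left 86°, forward 9.4 m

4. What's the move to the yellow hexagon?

turn left 141°, forward 1.8 m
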